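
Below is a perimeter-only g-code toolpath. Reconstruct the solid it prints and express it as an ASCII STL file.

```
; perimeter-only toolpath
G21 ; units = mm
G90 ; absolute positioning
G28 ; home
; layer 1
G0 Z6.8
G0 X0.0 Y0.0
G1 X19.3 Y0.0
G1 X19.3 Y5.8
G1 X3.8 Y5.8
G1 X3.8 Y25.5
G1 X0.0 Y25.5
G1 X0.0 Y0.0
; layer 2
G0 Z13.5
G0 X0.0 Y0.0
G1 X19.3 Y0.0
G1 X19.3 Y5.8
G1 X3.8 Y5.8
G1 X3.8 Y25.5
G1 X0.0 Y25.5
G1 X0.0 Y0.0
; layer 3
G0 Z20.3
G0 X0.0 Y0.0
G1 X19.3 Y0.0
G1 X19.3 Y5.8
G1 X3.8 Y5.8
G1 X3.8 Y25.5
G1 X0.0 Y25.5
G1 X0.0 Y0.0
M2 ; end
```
solid part
  facet normal 0.0000 0.0000 -1.0000
    outer loop
      vertex 19.3 5.8 0.0
      vertex 19.3 0.0 0.0
      vertex 0.0 0.0 0.0
    endloop
  endfacet
  facet normal 0.0000 0.0000 -1.0000
    outer loop
      vertex 3.8 5.8 0.0
      vertex 19.3 5.8 0.0
      vertex 0.0 0.0 0.0
    endloop
  endfacet
  facet normal 0.0000 0.0000 -1.0000
    outer loop
      vertex 3.8 25.5 0.0
      vertex 3.8 5.8 0.0
      vertex 0.0 0.0 0.0
    endloop
  endfacet
  facet normal 0.0000 0.0000 -1.0000
    outer loop
      vertex 0.0 25.5 0.0
      vertex 3.8 25.5 0.0
      vertex 0.0 0.0 0.0
    endloop
  endfacet
  facet normal 0.0000 0.0000 1.0000
    outer loop
      vertex 0.0 0.0 20.3
      vertex 19.3 0.0 20.3
      vertex 19.3 5.8 20.3
    endloop
  endfacet
  facet normal 0.0000 0.0000 1.0000
    outer loop
      vertex 0.0 0.0 20.3
      vertex 19.3 5.8 20.3
      vertex 3.8 5.8 20.3
    endloop
  endfacet
  facet normal 0.0000 0.0000 1.0000
    outer loop
      vertex 0.0 0.0 20.3
      vertex 3.8 5.8 20.3
      vertex 3.8 25.5 20.3
    endloop
  endfacet
  facet normal 0.0000 0.0000 1.0000
    outer loop
      vertex 0.0 0.0 20.3
      vertex 3.8 25.5 20.3
      vertex 0.0 25.5 20.3
    endloop
  endfacet
  facet normal 0.0000 -1.0000 0.0000
    outer loop
      vertex 0.0 0.0 0.0
      vertex 19.3 0.0 0.0
      vertex 19.3 0.0 20.3
    endloop
  endfacet
  facet normal 0.0000 -1.0000 0.0000
    outer loop
      vertex 0.0 0.0 0.0
      vertex 19.3 0.0 20.3
      vertex 0.0 0.0 20.3
    endloop
  endfacet
  facet normal 1.0000 0.0000 0.0000
    outer loop
      vertex 19.3 0.0 0.0
      vertex 19.3 5.8 0.0
      vertex 19.3 5.8 20.3
    endloop
  endfacet
  facet normal 1.0000 0.0000 0.0000
    outer loop
      vertex 19.3 0.0 0.0
      vertex 19.3 5.8 20.3
      vertex 19.3 0.0 20.3
    endloop
  endfacet
  facet normal 0.0000 1.0000 0.0000
    outer loop
      vertex 19.3 5.8 0.0
      vertex 3.8 5.8 0.0
      vertex 3.8 5.8 20.3
    endloop
  endfacet
  facet normal 0.0000 1.0000 0.0000
    outer loop
      vertex 19.3 5.8 0.0
      vertex 3.8 5.8 20.3
      vertex 19.3 5.8 20.3
    endloop
  endfacet
  facet normal 1.0000 0.0000 0.0000
    outer loop
      vertex 3.8 5.8 0.0
      vertex 3.8 25.5 0.0
      vertex 3.8 25.5 20.3
    endloop
  endfacet
  facet normal 1.0000 0.0000 0.0000
    outer loop
      vertex 3.8 5.8 0.0
      vertex 3.8 25.5 20.3
      vertex 3.8 5.8 20.3
    endloop
  endfacet
  facet normal 0.0000 1.0000 0.0000
    outer loop
      vertex 3.8 25.5 0.0
      vertex 0.0 25.5 0.0
      vertex 0.0 25.5 20.3
    endloop
  endfacet
  facet normal 0.0000 1.0000 0.0000
    outer loop
      vertex 3.8 25.5 0.0
      vertex 0.0 25.5 20.3
      vertex 3.8 25.5 20.3
    endloop
  endfacet
  facet normal -1.0000 0.0000 0.0000
    outer loop
      vertex 0.0 25.5 0.0
      vertex 0.0 0.0 0.0
      vertex 0.0 0.0 20.3
    endloop
  endfacet
  facet normal -1.0000 0.0000 0.0000
    outer loop
      vertex 0.0 25.5 0.0
      vertex 0.0 0.0 20.3
      vertex 0.0 25.5 20.3
    endloop
  endfacet
endsolid part

The G0 Z moves step by Δz≈6.8 mm. Every layer's G1 loop is the same polygon, so the solid is a straight extrusion of it from z=0 to z≈20.3. Closing with flat bottom and top caps and triangulating gives 20 facets — an L-shaped prism: outer 19.3 × 25.5 mm, arm thicknesses ≈ 5.8 mm (horizontal) and 3.8 mm (vertical), extruded 20.3 mm in z.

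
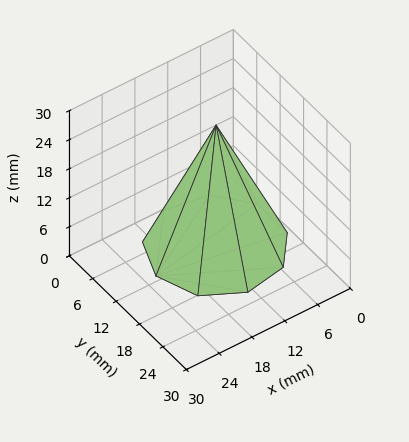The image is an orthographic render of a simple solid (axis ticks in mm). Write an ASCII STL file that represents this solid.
Reading the render: the shape is a regular 9-sided pyramid, base circumscribed radius ≈ 11 mm, apex at z ≈ 25 mm (dimensions read to the nearest mm from the axis ticks). For the STL, each face is triangulated and given an outward normal.

solid part
  facet normal 0.0000 0.0000 -1.0000
    outer loop
      vertex 12.9 21.8 0.0
      vertex 19.4 18.1 0.0
      vertex 22.0 11.0 0.0
    endloop
  endfacet
  facet normal 0.0000 0.0000 -1.0000
    outer loop
      vertex 5.5 20.5 0.0
      vertex 12.9 21.8 0.0
      vertex 22.0 11.0 0.0
    endloop
  endfacet
  facet normal 0.0000 0.0000 -1.0000
    outer loop
      vertex 0.7 14.8 0.0
      vertex 5.5 20.5 0.0
      vertex 22.0 11.0 0.0
    endloop
  endfacet
  facet normal 0.0000 0.0000 -1.0000
    outer loop
      vertex 0.7 7.2 0.0
      vertex 0.7 14.8 0.0
      vertex 22.0 11.0 0.0
    endloop
  endfacet
  facet normal 0.0000 0.0000 -1.0000
    outer loop
      vertex 5.5 1.5 0.0
      vertex 0.7 7.2 0.0
      vertex 22.0 11.0 0.0
    endloop
  endfacet
  facet normal 0.0000 0.0000 -1.0000
    outer loop
      vertex 12.9 0.2 0.0
      vertex 5.5 1.5 0.0
      vertex 22.0 11.0 0.0
    endloop
  endfacet
  facet normal 0.0000 0.0000 -1.0000
    outer loop
      vertex 19.4 3.9 0.0
      vertex 12.9 0.2 0.0
      vertex 22.0 11.0 0.0
    endloop
  endfacet
  facet normal 0.8679 0.3178 0.3819
    outer loop
      vertex 22.0 11.0 0.0
      vertex 19.4 18.1 0.0
      vertex 11.0 11.0 25.0
    endloop
  endfacet
  facet normal 0.4572 0.8032 0.3818
    outer loop
      vertex 19.4 18.1 0.0
      vertex 12.9 21.8 0.0
      vertex 11.0 11.0 25.0
    endloop
  endfacet
  facet normal -0.1600 0.9105 0.3812
    outer loop
      vertex 12.9 21.8 0.0
      vertex 5.5 20.5 0.0
      vertex 11.0 11.0 25.0
    endloop
  endfacet
  facet normal -0.7070 0.5953 0.3818
    outer loop
      vertex 5.5 20.5 0.0
      vertex 0.7 14.8 0.0
      vertex 11.0 11.0 25.0
    endloop
  endfacet
  facet normal -0.9246 0.0000 0.3809
    outer loop
      vertex 0.7 14.8 0.0
      vertex 0.7 7.2 0.0
      vertex 11.0 11.0 25.0
    endloop
  endfacet
  facet normal -0.7070 -0.5953 0.3818
    outer loop
      vertex 0.7 7.2 0.0
      vertex 5.5 1.5 0.0
      vertex 11.0 11.0 25.0
    endloop
  endfacet
  facet normal -0.1600 -0.9105 0.3812
    outer loop
      vertex 5.5 1.5 0.0
      vertex 12.9 0.2 0.0
      vertex 11.0 11.0 25.0
    endloop
  endfacet
  facet normal 0.4572 -0.8032 0.3818
    outer loop
      vertex 12.9 0.2 0.0
      vertex 19.4 3.9 0.0
      vertex 11.0 11.0 25.0
    endloop
  endfacet
  facet normal 0.8679 -0.3178 0.3819
    outer loop
      vertex 19.4 3.9 0.0
      vertex 22.0 11.0 0.0
      vertex 11.0 11.0 25.0
    endloop
  endfacet
endsolid part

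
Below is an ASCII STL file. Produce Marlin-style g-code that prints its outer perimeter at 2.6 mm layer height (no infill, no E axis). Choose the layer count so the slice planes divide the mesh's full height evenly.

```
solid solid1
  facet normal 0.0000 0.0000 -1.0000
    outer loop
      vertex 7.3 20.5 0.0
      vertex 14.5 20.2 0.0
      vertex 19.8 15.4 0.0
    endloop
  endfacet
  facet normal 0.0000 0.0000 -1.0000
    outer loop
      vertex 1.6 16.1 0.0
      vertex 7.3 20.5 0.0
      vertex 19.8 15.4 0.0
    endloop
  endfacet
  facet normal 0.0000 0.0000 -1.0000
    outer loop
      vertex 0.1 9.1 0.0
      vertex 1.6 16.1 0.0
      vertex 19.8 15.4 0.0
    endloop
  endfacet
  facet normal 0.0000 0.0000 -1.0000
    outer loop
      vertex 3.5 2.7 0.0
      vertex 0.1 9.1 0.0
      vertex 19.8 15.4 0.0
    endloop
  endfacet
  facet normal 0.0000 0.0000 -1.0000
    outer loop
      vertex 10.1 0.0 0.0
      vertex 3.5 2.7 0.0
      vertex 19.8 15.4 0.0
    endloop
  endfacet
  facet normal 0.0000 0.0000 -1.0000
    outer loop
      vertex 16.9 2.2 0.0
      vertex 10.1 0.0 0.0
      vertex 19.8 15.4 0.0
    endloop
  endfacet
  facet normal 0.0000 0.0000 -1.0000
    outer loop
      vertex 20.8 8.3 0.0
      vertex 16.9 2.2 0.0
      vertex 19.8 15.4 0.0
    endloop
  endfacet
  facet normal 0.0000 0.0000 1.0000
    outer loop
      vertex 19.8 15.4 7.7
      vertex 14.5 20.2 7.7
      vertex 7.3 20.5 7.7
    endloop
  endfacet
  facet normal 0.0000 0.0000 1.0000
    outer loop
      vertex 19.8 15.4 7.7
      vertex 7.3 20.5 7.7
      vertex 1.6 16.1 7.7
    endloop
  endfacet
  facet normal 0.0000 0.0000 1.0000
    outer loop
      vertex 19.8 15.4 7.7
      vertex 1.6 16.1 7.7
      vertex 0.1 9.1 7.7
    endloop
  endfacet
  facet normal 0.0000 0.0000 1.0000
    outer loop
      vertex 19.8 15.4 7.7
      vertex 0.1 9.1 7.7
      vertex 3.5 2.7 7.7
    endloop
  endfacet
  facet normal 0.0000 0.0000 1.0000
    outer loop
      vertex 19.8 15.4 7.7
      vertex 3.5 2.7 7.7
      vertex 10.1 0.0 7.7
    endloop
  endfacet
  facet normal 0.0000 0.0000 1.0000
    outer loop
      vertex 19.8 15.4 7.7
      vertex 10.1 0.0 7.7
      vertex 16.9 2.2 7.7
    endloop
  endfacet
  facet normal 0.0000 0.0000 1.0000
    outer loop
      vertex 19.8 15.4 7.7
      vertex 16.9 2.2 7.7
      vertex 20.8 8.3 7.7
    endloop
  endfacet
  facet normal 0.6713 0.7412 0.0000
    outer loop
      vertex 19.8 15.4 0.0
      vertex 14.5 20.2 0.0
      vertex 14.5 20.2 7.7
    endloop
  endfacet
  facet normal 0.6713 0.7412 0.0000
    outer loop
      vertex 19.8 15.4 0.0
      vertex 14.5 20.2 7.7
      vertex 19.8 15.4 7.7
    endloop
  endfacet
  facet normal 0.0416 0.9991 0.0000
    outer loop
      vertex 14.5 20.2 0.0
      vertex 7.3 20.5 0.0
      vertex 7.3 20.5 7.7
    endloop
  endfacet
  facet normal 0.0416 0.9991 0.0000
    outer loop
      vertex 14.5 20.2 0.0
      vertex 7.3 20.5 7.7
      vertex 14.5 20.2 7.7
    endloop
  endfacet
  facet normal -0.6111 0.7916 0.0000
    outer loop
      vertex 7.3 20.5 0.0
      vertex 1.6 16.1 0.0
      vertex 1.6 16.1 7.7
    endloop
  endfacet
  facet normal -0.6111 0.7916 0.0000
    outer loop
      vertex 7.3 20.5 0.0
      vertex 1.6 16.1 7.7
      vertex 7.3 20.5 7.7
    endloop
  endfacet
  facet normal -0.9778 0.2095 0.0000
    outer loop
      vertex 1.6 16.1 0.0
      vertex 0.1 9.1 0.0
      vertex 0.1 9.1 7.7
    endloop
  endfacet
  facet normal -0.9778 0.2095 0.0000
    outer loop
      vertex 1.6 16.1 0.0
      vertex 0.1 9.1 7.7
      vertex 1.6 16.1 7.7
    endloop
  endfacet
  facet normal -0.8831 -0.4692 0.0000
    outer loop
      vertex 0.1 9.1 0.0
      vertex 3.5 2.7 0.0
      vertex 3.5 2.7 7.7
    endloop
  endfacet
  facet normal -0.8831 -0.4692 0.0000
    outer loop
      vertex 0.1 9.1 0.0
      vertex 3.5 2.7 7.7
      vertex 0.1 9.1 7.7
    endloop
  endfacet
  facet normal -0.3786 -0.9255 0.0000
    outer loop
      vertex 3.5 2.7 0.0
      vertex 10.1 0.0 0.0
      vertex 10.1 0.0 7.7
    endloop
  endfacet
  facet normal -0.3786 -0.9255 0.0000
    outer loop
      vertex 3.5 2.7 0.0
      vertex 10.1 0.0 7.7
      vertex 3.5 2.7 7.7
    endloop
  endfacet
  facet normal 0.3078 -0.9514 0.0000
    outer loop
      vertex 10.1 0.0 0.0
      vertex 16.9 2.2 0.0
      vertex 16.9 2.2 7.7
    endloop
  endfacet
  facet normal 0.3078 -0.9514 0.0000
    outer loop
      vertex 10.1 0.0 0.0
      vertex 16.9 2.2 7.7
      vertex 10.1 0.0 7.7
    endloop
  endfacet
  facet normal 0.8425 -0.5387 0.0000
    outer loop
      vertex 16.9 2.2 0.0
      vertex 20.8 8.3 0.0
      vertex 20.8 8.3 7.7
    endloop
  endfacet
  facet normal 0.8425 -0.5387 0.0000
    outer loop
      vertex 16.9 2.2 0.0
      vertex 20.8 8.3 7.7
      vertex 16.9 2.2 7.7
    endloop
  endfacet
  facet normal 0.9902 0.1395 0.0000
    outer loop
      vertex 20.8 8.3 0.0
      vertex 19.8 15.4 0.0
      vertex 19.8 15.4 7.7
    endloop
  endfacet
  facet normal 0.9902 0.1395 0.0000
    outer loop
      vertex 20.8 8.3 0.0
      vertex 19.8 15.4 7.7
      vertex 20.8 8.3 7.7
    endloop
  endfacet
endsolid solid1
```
; perimeter-only toolpath
G21 ; units = mm
G90 ; absolute positioning
G28 ; home
; layer 1
G0 Z2.6
G0 X19.8 Y15.4
G1 X14.5 Y20.2
G1 X7.3 Y20.5
G1 X1.6 Y16.1
G1 X0.1 Y9.1
G1 X3.5 Y2.7
G1 X10.1 Y0.0
G1 X16.9 Y2.2
G1 X20.8 Y8.3
G1 X19.8 Y15.4
; layer 2
G0 Z5.1
G0 X19.8 Y15.4
G1 X14.5 Y20.2
G1 X7.3 Y20.5
G1 X1.6 Y16.1
G1 X0.1 Y9.1
G1 X3.5 Y2.7
G1 X10.1 Y0.0
G1 X16.9 Y2.2
G1 X20.8 Y8.3
G1 X19.8 Y15.4
; layer 3
G0 Z7.7
G0 X19.8 Y15.4
G1 X14.5 Y20.2
G1 X7.3 Y20.5
G1 X1.6 Y16.1
G1 X0.1 Y9.1
G1 X3.5 Y2.7
G1 X10.1 Y0.0
G1 X16.9 Y2.2
G1 X20.8 Y8.3
G1 X19.8 Y15.4
M2 ; end

The solid is a regular 9-sided prism (a cylinder approximated with 9 flat sides), circumscribed radius ≈ 10.5 mm, height ≈ 7.7 mm. Slicing at Δz = 2.6 mm — 3 equal slices spanning the solid's height, so layer i sits at z = i·h/3 — gives 3 non-empty perimeters. Each is a 9-segment closed polygon; G0 lifts to the layer z and rapids to the start vertex, then G1 traces the edges.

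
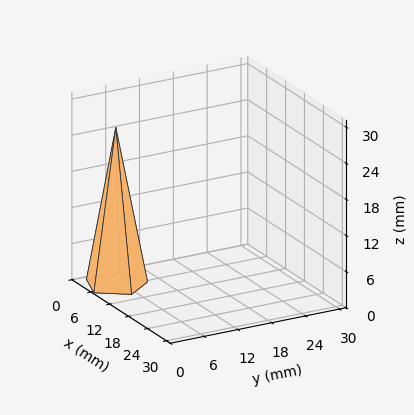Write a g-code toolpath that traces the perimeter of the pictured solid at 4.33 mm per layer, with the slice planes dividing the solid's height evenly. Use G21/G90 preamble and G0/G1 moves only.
Reading the render: the shape is a regular 5-sided pyramid, base circumscribed radius ≈ 5 mm, apex at z ≈ 26 mm (dimensions read to the nearest mm from the axis ticks). For the g-code, the solid's height is divided into equal slices at the stated Δz and each level perimeter traced with G1 moves after a G0 lift.

; perimeter-only toolpath
G21 ; units = mm
G90 ; absolute positioning
G28 ; home
; layer 1
G0 Z4.33
G0 X9.17 Y5.00
G1 X6.29 Y8.97
G1 X1.62 Y7.45
G1 X1.62 Y2.55
G1 X6.29 Y1.03
G1 X9.17 Y5.00
; layer 2
G0 Z8.67
G0 X8.33 Y5.00
G1 X6.03 Y8.17
G1 X2.30 Y6.96
G1 X2.30 Y3.04
G1 X6.03 Y1.83
G1 X8.33 Y5.00
; layer 3
G0 Z13.00
G0 X7.50 Y5.00
G1 X5.78 Y7.38
G1 X2.98 Y6.47
G1 X2.98 Y3.53
G1 X5.78 Y2.62
G1 X7.50 Y5.00
; layer 4
G0 Z17.33
G0 X6.67 Y5.00
G1 X5.52 Y6.59
G1 X3.65 Y5.98
G1 X3.65 Y4.02
G1 X5.52 Y3.41
G1 X6.67 Y5.00
; layer 5
G0 Z21.67
G0 X5.83 Y5.00
G1 X5.26 Y5.79
G1 X4.32 Y5.49
G1 X4.32 Y4.51
G1 X5.26 Y4.21
G1 X5.83 Y5.00
M2 ; end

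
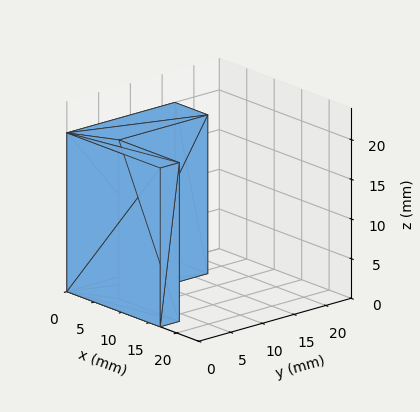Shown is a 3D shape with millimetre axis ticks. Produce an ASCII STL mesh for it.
Reading the render: the shape is an L-shaped prism: outer 17 × 17 mm, arm thicknesses ≈ 3 mm (horizontal) and 6 mm (vertical), extruded 20 mm in z (dimensions read to the nearest mm from the axis ticks). For the STL, each face is triangulated and given an outward normal.

solid part
  facet normal 0.0000 0.0000 -1.0000
    outer loop
      vertex 17.00 3.00 0.00
      vertex 17.00 0.00 0.00
      vertex 0.00 0.00 0.00
    endloop
  endfacet
  facet normal 0.0000 0.0000 -1.0000
    outer loop
      vertex 6.00 3.00 0.00
      vertex 17.00 3.00 0.00
      vertex 0.00 0.00 0.00
    endloop
  endfacet
  facet normal 0.0000 0.0000 -1.0000
    outer loop
      vertex 6.00 17.00 0.00
      vertex 6.00 3.00 0.00
      vertex 0.00 0.00 0.00
    endloop
  endfacet
  facet normal 0.0000 0.0000 -1.0000
    outer loop
      vertex 0.00 17.00 0.00
      vertex 6.00 17.00 0.00
      vertex 0.00 0.00 0.00
    endloop
  endfacet
  facet normal 0.0000 0.0000 1.0000
    outer loop
      vertex 0.00 0.00 20.00
      vertex 17.00 0.00 20.00
      vertex 17.00 3.00 20.00
    endloop
  endfacet
  facet normal 0.0000 0.0000 1.0000
    outer loop
      vertex 0.00 0.00 20.00
      vertex 17.00 3.00 20.00
      vertex 6.00 3.00 20.00
    endloop
  endfacet
  facet normal 0.0000 0.0000 1.0000
    outer loop
      vertex 0.00 0.00 20.00
      vertex 6.00 3.00 20.00
      vertex 6.00 17.00 20.00
    endloop
  endfacet
  facet normal 0.0000 0.0000 1.0000
    outer loop
      vertex 0.00 0.00 20.00
      vertex 6.00 17.00 20.00
      vertex 0.00 17.00 20.00
    endloop
  endfacet
  facet normal 0.0000 -1.0000 0.0000
    outer loop
      vertex 0.00 0.00 0.00
      vertex 17.00 0.00 0.00
      vertex 17.00 0.00 20.00
    endloop
  endfacet
  facet normal 0.0000 -1.0000 0.0000
    outer loop
      vertex 0.00 0.00 0.00
      vertex 17.00 0.00 20.00
      vertex 0.00 0.00 20.00
    endloop
  endfacet
  facet normal 1.0000 0.0000 0.0000
    outer loop
      vertex 17.00 0.00 0.00
      vertex 17.00 3.00 0.00
      vertex 17.00 3.00 20.00
    endloop
  endfacet
  facet normal 1.0000 0.0000 0.0000
    outer loop
      vertex 17.00 0.00 0.00
      vertex 17.00 3.00 20.00
      vertex 17.00 0.00 20.00
    endloop
  endfacet
  facet normal 0.0000 1.0000 0.0000
    outer loop
      vertex 17.00 3.00 0.00
      vertex 6.00 3.00 0.00
      vertex 6.00 3.00 20.00
    endloop
  endfacet
  facet normal 0.0000 1.0000 0.0000
    outer loop
      vertex 17.00 3.00 0.00
      vertex 6.00 3.00 20.00
      vertex 17.00 3.00 20.00
    endloop
  endfacet
  facet normal 1.0000 0.0000 0.0000
    outer loop
      vertex 6.00 3.00 0.00
      vertex 6.00 17.00 0.00
      vertex 6.00 17.00 20.00
    endloop
  endfacet
  facet normal 1.0000 0.0000 0.0000
    outer loop
      vertex 6.00 3.00 0.00
      vertex 6.00 17.00 20.00
      vertex 6.00 3.00 20.00
    endloop
  endfacet
  facet normal 0.0000 1.0000 0.0000
    outer loop
      vertex 6.00 17.00 0.00
      vertex 0.00 17.00 0.00
      vertex 0.00 17.00 20.00
    endloop
  endfacet
  facet normal 0.0000 1.0000 0.0000
    outer loop
      vertex 6.00 17.00 0.00
      vertex 0.00 17.00 20.00
      vertex 6.00 17.00 20.00
    endloop
  endfacet
  facet normal -1.0000 0.0000 0.0000
    outer loop
      vertex 0.00 17.00 0.00
      vertex 0.00 0.00 0.00
      vertex 0.00 0.00 20.00
    endloop
  endfacet
  facet normal -1.0000 0.0000 0.0000
    outer loop
      vertex 0.00 17.00 0.00
      vertex 0.00 0.00 20.00
      vertex 0.00 17.00 20.00
    endloop
  endfacet
endsolid part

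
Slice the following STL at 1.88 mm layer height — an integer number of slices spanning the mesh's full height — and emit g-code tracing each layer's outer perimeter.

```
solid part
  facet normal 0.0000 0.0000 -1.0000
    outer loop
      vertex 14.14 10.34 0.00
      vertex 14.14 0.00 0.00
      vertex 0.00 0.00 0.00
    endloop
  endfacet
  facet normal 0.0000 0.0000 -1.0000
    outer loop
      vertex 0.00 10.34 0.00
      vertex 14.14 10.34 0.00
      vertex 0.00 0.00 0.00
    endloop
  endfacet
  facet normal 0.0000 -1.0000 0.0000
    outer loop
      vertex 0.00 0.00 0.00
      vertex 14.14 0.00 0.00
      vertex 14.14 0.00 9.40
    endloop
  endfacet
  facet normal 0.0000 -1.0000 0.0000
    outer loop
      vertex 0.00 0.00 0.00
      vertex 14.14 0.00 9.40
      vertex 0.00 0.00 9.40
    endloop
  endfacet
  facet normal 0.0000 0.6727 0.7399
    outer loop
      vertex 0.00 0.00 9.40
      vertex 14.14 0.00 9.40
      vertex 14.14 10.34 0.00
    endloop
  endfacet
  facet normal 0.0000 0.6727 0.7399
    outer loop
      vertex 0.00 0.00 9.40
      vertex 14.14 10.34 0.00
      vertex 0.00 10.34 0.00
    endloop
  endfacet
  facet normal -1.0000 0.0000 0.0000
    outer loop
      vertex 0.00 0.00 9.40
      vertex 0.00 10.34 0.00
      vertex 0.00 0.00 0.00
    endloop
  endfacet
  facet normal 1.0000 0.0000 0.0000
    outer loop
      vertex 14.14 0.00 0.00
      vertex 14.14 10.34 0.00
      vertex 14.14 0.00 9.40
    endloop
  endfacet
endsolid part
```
; perimeter-only toolpath
G21 ; units = mm
G90 ; absolute positioning
G28 ; home
; layer 1
G0 Z1.88
G0 X0.00 Y0.00
G1 X14.14 Y0.00
G1 X14.14 Y8.27
G1 X0.00 Y8.27
G1 X0.00 Y0.00
; layer 2
G0 Z3.76
G0 X0.00 Y0.00
G1 X14.14 Y0.00
G1 X14.14 Y6.20
G1 X0.00 Y6.20
G1 X0.00 Y0.00
; layer 3
G0 Z5.64
G0 X0.00 Y0.00
G1 X14.14 Y0.00
G1 X14.14 Y4.14
G1 X0.00 Y4.14
G1 X0.00 Y0.00
; layer 4
G0 Z7.52
G0 X0.00 Y0.00
G1 X14.14 Y0.00
G1 X14.14 Y2.07
G1 X0.00 Y2.07
G1 X0.00 Y0.00
M2 ; end

The solid is a wedge (ramp): 14.1 × 10.3 mm base, rising to 9.4 mm along the y=0 edge and sloping linearly to z=0 at y=10.3. Slicing at Δz = 1.88 mm — 5 equal slices spanning the solid's height, so layer i sits at z = i·h/5 — gives 4 non-empty perimeters. Each is a 4-segment closed polygon; G0 lifts to the layer z and rapids to the start vertex, then G1 traces the edges. The cross-section shrinks linearly with z (the slice at the apex is degenerate and omitted).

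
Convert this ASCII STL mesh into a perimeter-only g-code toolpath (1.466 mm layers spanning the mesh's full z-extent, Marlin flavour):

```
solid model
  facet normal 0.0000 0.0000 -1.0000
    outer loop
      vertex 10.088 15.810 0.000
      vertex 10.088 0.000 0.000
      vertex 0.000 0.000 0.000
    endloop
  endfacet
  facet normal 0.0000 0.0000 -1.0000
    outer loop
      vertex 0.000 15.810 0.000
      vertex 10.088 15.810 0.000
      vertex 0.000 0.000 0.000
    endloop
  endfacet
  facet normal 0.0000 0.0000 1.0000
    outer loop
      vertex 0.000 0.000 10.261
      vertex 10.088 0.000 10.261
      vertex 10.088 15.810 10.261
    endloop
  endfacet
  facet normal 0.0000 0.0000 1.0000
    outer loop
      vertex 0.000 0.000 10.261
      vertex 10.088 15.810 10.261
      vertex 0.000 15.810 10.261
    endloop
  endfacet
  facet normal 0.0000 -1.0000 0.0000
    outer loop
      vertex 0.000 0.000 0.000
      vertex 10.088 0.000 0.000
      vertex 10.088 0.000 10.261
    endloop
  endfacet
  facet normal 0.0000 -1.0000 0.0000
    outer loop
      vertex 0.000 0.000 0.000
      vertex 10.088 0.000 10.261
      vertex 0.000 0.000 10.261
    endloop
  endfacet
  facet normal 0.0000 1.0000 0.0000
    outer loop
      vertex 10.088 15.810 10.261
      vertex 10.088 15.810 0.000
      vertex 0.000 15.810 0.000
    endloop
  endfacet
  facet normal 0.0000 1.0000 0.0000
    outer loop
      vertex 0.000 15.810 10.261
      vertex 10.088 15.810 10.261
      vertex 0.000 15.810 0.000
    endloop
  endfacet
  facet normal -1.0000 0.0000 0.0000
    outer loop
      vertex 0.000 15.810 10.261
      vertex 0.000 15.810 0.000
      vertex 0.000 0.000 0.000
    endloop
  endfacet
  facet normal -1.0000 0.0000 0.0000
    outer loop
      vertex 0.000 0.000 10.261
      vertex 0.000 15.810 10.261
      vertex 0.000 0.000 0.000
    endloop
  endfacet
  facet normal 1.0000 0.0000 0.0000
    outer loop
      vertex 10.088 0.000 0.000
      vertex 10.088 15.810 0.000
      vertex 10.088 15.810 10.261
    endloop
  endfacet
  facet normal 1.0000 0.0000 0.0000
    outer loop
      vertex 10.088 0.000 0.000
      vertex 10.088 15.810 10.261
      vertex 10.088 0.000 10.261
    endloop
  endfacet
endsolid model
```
; perimeter-only toolpath
G21 ; units = mm
G90 ; absolute positioning
G28 ; home
; layer 1
G0 Z1.466
G0 X0.000 Y0.000
G1 X10.088 Y0.000
G1 X10.088 Y15.810
G1 X0.000 Y15.810
G1 X0.000 Y0.000
; layer 2
G0 Z2.932
G0 X0.000 Y0.000
G1 X10.088 Y0.000
G1 X10.088 Y15.810
G1 X0.000 Y15.810
G1 X0.000 Y0.000
; layer 3
G0 Z4.398
G0 X0.000 Y0.000
G1 X10.088 Y0.000
G1 X10.088 Y15.810
G1 X0.000 Y15.810
G1 X0.000 Y0.000
; layer 4
G0 Z5.863
G0 X0.000 Y0.000
G1 X10.088 Y0.000
G1 X10.088 Y15.810
G1 X0.000 Y15.810
G1 X0.000 Y0.000
; layer 5
G0 Z7.329
G0 X0.000 Y0.000
G1 X10.088 Y0.000
G1 X10.088 Y15.810
G1 X0.000 Y15.810
G1 X0.000 Y0.000
; layer 6
G0 Z8.795
G0 X0.000 Y0.000
G1 X10.088 Y0.000
G1 X10.088 Y15.810
G1 X0.000 Y15.810
G1 X0.000 Y0.000
; layer 7
G0 Z10.261
G0 X0.000 Y0.000
G1 X10.088 Y0.000
G1 X10.088 Y15.810
G1 X0.000 Y15.810
G1 X0.000 Y0.000
M2 ; end

The solid is a rectangular box, roughly 10.1 × 15.8 mm footprint and 10.3 mm tall. Slicing at Δz = 1.466 mm — 7 equal slices spanning the solid's height, so layer i sits at z = i·h/7 — gives 7 non-empty perimeters. Each is a 4-segment closed polygon; G0 lifts to the layer z and rapids to the start vertex, then G1 traces the edges.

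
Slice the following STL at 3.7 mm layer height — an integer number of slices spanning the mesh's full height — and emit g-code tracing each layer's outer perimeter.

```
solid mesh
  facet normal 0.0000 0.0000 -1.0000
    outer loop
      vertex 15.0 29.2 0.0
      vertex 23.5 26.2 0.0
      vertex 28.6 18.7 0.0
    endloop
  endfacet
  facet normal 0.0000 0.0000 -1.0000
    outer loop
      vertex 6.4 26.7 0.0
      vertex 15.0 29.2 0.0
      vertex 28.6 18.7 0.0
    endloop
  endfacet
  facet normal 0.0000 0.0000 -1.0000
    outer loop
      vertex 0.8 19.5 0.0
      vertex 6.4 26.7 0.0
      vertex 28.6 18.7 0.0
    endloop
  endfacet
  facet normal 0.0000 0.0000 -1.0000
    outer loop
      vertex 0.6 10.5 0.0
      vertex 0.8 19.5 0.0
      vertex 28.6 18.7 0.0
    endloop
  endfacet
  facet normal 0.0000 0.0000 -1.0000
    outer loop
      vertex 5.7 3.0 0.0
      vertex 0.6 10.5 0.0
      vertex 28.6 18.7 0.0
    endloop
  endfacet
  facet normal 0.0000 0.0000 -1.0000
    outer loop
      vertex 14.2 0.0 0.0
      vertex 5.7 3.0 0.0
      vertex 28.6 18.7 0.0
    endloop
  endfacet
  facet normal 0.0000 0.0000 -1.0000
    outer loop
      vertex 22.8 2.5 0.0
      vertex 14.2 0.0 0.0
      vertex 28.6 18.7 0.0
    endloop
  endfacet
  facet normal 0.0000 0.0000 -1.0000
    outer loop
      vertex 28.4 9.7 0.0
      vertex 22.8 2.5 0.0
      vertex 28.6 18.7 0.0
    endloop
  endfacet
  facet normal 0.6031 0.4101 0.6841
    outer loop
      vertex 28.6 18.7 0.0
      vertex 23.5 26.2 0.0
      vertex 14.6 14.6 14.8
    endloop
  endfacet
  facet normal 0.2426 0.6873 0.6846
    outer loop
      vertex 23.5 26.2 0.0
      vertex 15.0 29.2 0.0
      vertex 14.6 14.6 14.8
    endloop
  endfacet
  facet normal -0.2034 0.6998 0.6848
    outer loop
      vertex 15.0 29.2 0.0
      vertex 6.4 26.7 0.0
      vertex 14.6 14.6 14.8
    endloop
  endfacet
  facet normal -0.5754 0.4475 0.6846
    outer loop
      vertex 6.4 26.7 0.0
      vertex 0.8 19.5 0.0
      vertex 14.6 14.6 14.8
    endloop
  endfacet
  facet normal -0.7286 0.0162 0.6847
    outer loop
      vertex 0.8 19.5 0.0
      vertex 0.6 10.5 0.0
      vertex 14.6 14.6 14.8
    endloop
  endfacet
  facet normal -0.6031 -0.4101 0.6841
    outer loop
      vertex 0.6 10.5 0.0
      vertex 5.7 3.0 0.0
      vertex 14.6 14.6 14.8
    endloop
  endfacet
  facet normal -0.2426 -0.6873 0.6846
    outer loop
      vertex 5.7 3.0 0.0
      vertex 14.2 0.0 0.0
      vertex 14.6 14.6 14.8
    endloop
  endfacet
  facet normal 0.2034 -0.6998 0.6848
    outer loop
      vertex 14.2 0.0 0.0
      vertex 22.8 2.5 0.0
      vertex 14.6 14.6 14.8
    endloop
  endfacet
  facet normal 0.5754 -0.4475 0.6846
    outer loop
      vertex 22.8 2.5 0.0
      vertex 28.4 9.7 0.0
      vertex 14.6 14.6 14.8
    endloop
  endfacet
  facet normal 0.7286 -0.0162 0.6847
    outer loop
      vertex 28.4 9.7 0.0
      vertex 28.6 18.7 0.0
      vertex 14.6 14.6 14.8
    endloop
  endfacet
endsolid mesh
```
; perimeter-only toolpath
G21 ; units = mm
G90 ; absolute positioning
G28 ; home
; layer 1
G0 Z3.7
G0 X25.1 Y17.7
G1 X21.3 Y23.3
G1 X14.9 Y25.5
G1 X8.5 Y23.7
G1 X4.2 Y18.3
G1 X4.1 Y11.5
G1 X7.9 Y5.9
G1 X14.3 Y3.6
G1 X20.8 Y5.5
G1 X24.9 Y10.9
G1 X25.1 Y17.7
; layer 2
G0 Z7.4
G0 X21.6 Y16.6
G1 X19.1 Y20.4
G1 X14.8 Y21.9
G1 X10.5 Y20.6
G1 X7.7 Y17.1
G1 X7.6 Y12.6
G1 X10.2 Y8.8
G1 X14.4 Y7.3
G1 X18.7 Y8.6
G1 X21.5 Y12.1
G1 X21.6 Y16.6
; layer 3
G0 Z11.1
G0 X18.1 Y15.6
G1 X16.8 Y17.5
G1 X14.7 Y18.2
G1 X12.6 Y17.6
G1 X11.2 Y15.8
G1 X11.1 Y13.6
G1 X12.4 Y11.7
G1 X14.5 Y11.0
G1 X16.6 Y11.6
G1 X18.0 Y13.4
G1 X18.1 Y15.6
M2 ; end

The solid is a regular 10-sided pyramid, base circumscribed radius ≈ 14.6 mm, apex at z ≈ 14.8 mm. Slicing at Δz = 3.7 mm — 4 equal slices spanning the solid's height, so layer i sits at z = i·h/4 — gives 3 non-empty perimeters. Each is a 10-segment closed polygon; G0 lifts to the layer z and rapids to the start vertex, then G1 traces the edges. The cross-section shrinks linearly with z (the slice at the apex is degenerate and omitted).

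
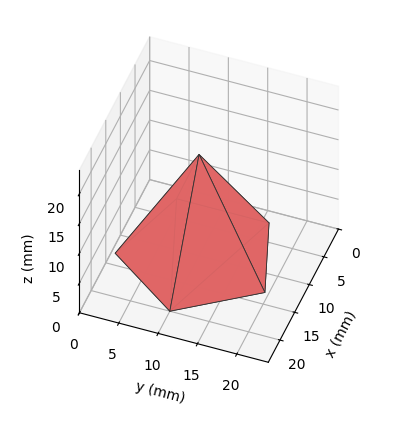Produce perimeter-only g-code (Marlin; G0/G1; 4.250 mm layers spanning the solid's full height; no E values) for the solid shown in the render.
Reading the render: the shape is a regular 5-sided pyramid, base circumscribed radius ≈ 10 mm, apex at z ≈ 17 mm (dimensions read to the nearest mm from the axis ticks). For the g-code, the solid's height is divided into equal slices at the stated Δz and each level perimeter traced with G1 moves after a G0 lift.

; perimeter-only toolpath
G21 ; units = mm
G90 ; absolute positioning
G28 ; home
; layer 1
G0 Z4.250
G0 X17.500 Y10.000
G1 X12.317 Y17.133
G1 X3.933 Y14.409
G1 X3.933 Y5.591
G1 X12.317 Y2.867
G1 X17.500 Y10.000
; layer 2
G0 Z8.500
G0 X15.000 Y10.000
G1 X11.545 Y14.755
G1 X5.955 Y12.939
G1 X5.955 Y7.061
G1 X11.545 Y5.245
G1 X15.000 Y10.000
; layer 3
G0 Z12.750
G0 X12.500 Y10.000
G1 X10.773 Y12.378
G1 X7.978 Y11.470
G1 X7.978 Y8.530
G1 X10.773 Y7.622
G1 X12.500 Y10.000
M2 ; end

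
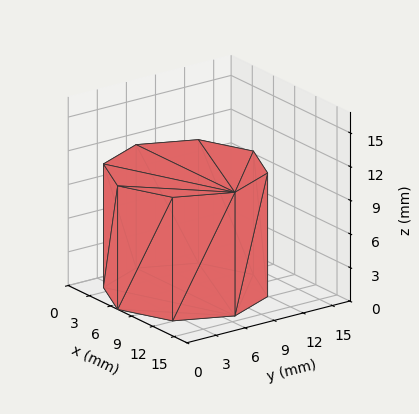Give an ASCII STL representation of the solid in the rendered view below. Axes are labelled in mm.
Reading the render: the shape is a regular 8-sided prism (a cylinder approximated with 8 flat sides), circumscribed radius ≈ 7 mm, height ≈ 11 mm (dimensions read to the nearest mm from the axis ticks). For the STL, each face is triangulated and given an outward normal.

solid part
  facet normal 0.0000 0.0000 -1.0000
    outer loop
      vertex 7.0 14.0 0.0
      vertex 11.9 11.9 0.0
      vertex 14.0 7.0 0.0
    endloop
  endfacet
  facet normal 0.0000 0.0000 -1.0000
    outer loop
      vertex 2.1 11.9 0.0
      vertex 7.0 14.0 0.0
      vertex 14.0 7.0 0.0
    endloop
  endfacet
  facet normal 0.0000 0.0000 -1.0000
    outer loop
      vertex 0.0 7.0 0.0
      vertex 2.1 11.9 0.0
      vertex 14.0 7.0 0.0
    endloop
  endfacet
  facet normal 0.0000 0.0000 -1.0000
    outer loop
      vertex 2.1 2.1 0.0
      vertex 0.0 7.0 0.0
      vertex 14.0 7.0 0.0
    endloop
  endfacet
  facet normal 0.0000 0.0000 -1.0000
    outer loop
      vertex 7.0 0.0 0.0
      vertex 2.1 2.1 0.0
      vertex 14.0 7.0 0.0
    endloop
  endfacet
  facet normal 0.0000 0.0000 -1.0000
    outer loop
      vertex 11.9 2.1 0.0
      vertex 7.0 0.0 0.0
      vertex 14.0 7.0 0.0
    endloop
  endfacet
  facet normal 0.0000 0.0000 1.0000
    outer loop
      vertex 14.0 7.0 11.0
      vertex 11.9 11.9 11.0
      vertex 7.0 14.0 11.0
    endloop
  endfacet
  facet normal 0.0000 0.0000 1.0000
    outer loop
      vertex 14.0 7.0 11.0
      vertex 7.0 14.0 11.0
      vertex 2.1 11.9 11.0
    endloop
  endfacet
  facet normal 0.0000 0.0000 1.0000
    outer loop
      vertex 14.0 7.0 11.0
      vertex 2.1 11.9 11.0
      vertex 0.0 7.0 11.0
    endloop
  endfacet
  facet normal 0.0000 0.0000 1.0000
    outer loop
      vertex 14.0 7.0 11.0
      vertex 0.0 7.0 11.0
      vertex 2.1 2.1 11.0
    endloop
  endfacet
  facet normal 0.0000 0.0000 1.0000
    outer loop
      vertex 14.0 7.0 11.0
      vertex 2.1 2.1 11.0
      vertex 7.0 0.0 11.0
    endloop
  endfacet
  facet normal 0.0000 0.0000 1.0000
    outer loop
      vertex 14.0 7.0 11.0
      vertex 7.0 0.0 11.0
      vertex 11.9 2.1 11.0
    endloop
  endfacet
  facet normal 0.9191 0.3939 0.0000
    outer loop
      vertex 14.0 7.0 0.0
      vertex 11.9 11.9 0.0
      vertex 11.9 11.9 11.0
    endloop
  endfacet
  facet normal 0.9191 0.3939 0.0000
    outer loop
      vertex 14.0 7.0 0.0
      vertex 11.9 11.9 11.0
      vertex 14.0 7.0 11.0
    endloop
  endfacet
  facet normal 0.3939 0.9191 0.0000
    outer loop
      vertex 11.9 11.9 0.0
      vertex 7.0 14.0 0.0
      vertex 7.0 14.0 11.0
    endloop
  endfacet
  facet normal 0.3939 0.9191 0.0000
    outer loop
      vertex 11.9 11.9 0.0
      vertex 7.0 14.0 11.0
      vertex 11.9 11.9 11.0
    endloop
  endfacet
  facet normal -0.3939 0.9191 0.0000
    outer loop
      vertex 7.0 14.0 0.0
      vertex 2.1 11.9 0.0
      vertex 2.1 11.9 11.0
    endloop
  endfacet
  facet normal -0.3939 0.9191 0.0000
    outer loop
      vertex 7.0 14.0 0.0
      vertex 2.1 11.9 11.0
      vertex 7.0 14.0 11.0
    endloop
  endfacet
  facet normal -0.9191 0.3939 0.0000
    outer loop
      vertex 2.1 11.9 0.0
      vertex 0.0 7.0 0.0
      vertex 0.0 7.0 11.0
    endloop
  endfacet
  facet normal -0.9191 0.3939 0.0000
    outer loop
      vertex 2.1 11.9 0.0
      vertex 0.0 7.0 11.0
      vertex 2.1 11.9 11.0
    endloop
  endfacet
  facet normal -0.9191 -0.3939 0.0000
    outer loop
      vertex 0.0 7.0 0.0
      vertex 2.1 2.1 0.0
      vertex 2.1 2.1 11.0
    endloop
  endfacet
  facet normal -0.9191 -0.3939 0.0000
    outer loop
      vertex 0.0 7.0 0.0
      vertex 2.1 2.1 11.0
      vertex 0.0 7.0 11.0
    endloop
  endfacet
  facet normal -0.3939 -0.9191 0.0000
    outer loop
      vertex 2.1 2.1 0.0
      vertex 7.0 0.0 0.0
      vertex 7.0 0.0 11.0
    endloop
  endfacet
  facet normal -0.3939 -0.9191 0.0000
    outer loop
      vertex 2.1 2.1 0.0
      vertex 7.0 0.0 11.0
      vertex 2.1 2.1 11.0
    endloop
  endfacet
  facet normal 0.3939 -0.9191 0.0000
    outer loop
      vertex 7.0 0.0 0.0
      vertex 11.9 2.1 0.0
      vertex 11.9 2.1 11.0
    endloop
  endfacet
  facet normal 0.3939 -0.9191 0.0000
    outer loop
      vertex 7.0 0.0 0.0
      vertex 11.9 2.1 11.0
      vertex 7.0 0.0 11.0
    endloop
  endfacet
  facet normal 0.9191 -0.3939 0.0000
    outer loop
      vertex 11.9 2.1 0.0
      vertex 14.0 7.0 0.0
      vertex 14.0 7.0 11.0
    endloop
  endfacet
  facet normal 0.9191 -0.3939 0.0000
    outer loop
      vertex 11.9 2.1 0.0
      vertex 14.0 7.0 11.0
      vertex 11.9 2.1 11.0
    endloop
  endfacet
endsolid part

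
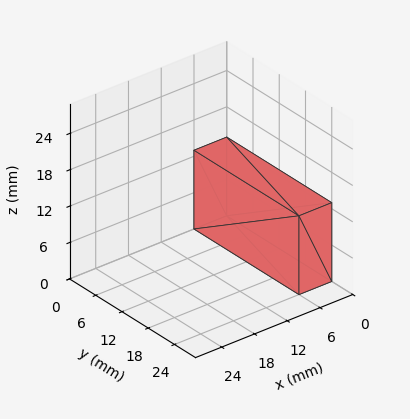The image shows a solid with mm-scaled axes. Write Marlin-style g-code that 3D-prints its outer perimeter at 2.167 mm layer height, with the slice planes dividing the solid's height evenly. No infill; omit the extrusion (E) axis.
Reading the render: the shape is a rectangular box, roughly 6 × 24 mm footprint and 13 mm tall (dimensions read to the nearest mm from the axis ticks). For the g-code, the solid's height is divided into equal slices at the stated Δz and each level perimeter traced with G1 moves after a G0 lift.

; perimeter-only toolpath
G21 ; units = mm
G90 ; absolute positioning
G28 ; home
; layer 1
G0 Z2.167
G0 X0.000 Y0.000
G1 X6.000 Y0.000
G1 X6.000 Y24.000
G1 X0.000 Y24.000
G1 X0.000 Y0.000
; layer 2
G0 Z4.333
G0 X0.000 Y0.000
G1 X6.000 Y0.000
G1 X6.000 Y24.000
G1 X0.000 Y24.000
G1 X0.000 Y0.000
; layer 3
G0 Z6.500
G0 X0.000 Y0.000
G1 X6.000 Y0.000
G1 X6.000 Y24.000
G1 X0.000 Y24.000
G1 X0.000 Y0.000
; layer 4
G0 Z8.667
G0 X0.000 Y0.000
G1 X6.000 Y0.000
G1 X6.000 Y24.000
G1 X0.000 Y24.000
G1 X0.000 Y0.000
; layer 5
G0 Z10.833
G0 X0.000 Y0.000
G1 X6.000 Y0.000
G1 X6.000 Y24.000
G1 X0.000 Y24.000
G1 X0.000 Y0.000
; layer 6
G0 Z13.000
G0 X0.000 Y0.000
G1 X6.000 Y0.000
G1 X6.000 Y24.000
G1 X0.000 Y24.000
G1 X0.000 Y0.000
M2 ; end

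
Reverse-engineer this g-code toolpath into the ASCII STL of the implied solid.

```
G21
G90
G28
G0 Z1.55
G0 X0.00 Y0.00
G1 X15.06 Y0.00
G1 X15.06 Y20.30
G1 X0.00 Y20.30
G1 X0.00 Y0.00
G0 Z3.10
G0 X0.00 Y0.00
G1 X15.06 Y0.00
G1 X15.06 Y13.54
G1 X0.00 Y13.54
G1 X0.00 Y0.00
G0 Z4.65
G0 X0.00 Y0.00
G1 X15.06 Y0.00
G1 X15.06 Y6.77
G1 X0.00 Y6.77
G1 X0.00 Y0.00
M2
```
solid part
  facet normal 0.0000 0.0000 -1.0000
    outer loop
      vertex 15.06 27.07 0.00
      vertex 15.06 0.00 0.00
      vertex 0.00 0.00 0.00
    endloop
  endfacet
  facet normal 0.0000 0.0000 -1.0000
    outer loop
      vertex 0.00 27.07 0.00
      vertex 15.06 27.07 0.00
      vertex 0.00 0.00 0.00
    endloop
  endfacet
  facet normal 0.0000 -1.0000 0.0000
    outer loop
      vertex 0.00 0.00 0.00
      vertex 15.06 0.00 0.00
      vertex 15.06 0.00 6.20
    endloop
  endfacet
  facet normal 0.0000 -1.0000 0.0000
    outer loop
      vertex 0.00 0.00 0.00
      vertex 15.06 0.00 6.20
      vertex 0.00 0.00 6.20
    endloop
  endfacet
  facet normal 0.0000 0.2233 0.9748
    outer loop
      vertex 0.00 0.00 6.20
      vertex 15.06 0.00 6.20
      vertex 15.06 27.07 0.00
    endloop
  endfacet
  facet normal 0.0000 0.2233 0.9748
    outer loop
      vertex 0.00 0.00 6.20
      vertex 15.06 27.07 0.00
      vertex 0.00 27.07 0.00
    endloop
  endfacet
  facet normal -1.0000 0.0000 0.0000
    outer loop
      vertex 0.00 0.00 6.20
      vertex 0.00 27.07 0.00
      vertex 0.00 0.00 0.00
    endloop
  endfacet
  facet normal 1.0000 0.0000 0.0000
    outer loop
      vertex 15.06 0.00 0.00
      vertex 15.06 27.07 0.00
      vertex 15.06 0.00 6.20
    endloop
  endfacet
endsolid part

The G0 Z moves step by Δz≈1.55 mm. The G1 loops shrink linearly with z, so the solid tapers from its base footprint up to z≈6.2. Closing with a flat bottom cap and the tapered top and triangulating gives 8 facets — a wedge (ramp): 15.1 × 27.1 mm base, rising to 6.2 mm along the y=0 edge and sloping linearly to z=0 at y=27.1.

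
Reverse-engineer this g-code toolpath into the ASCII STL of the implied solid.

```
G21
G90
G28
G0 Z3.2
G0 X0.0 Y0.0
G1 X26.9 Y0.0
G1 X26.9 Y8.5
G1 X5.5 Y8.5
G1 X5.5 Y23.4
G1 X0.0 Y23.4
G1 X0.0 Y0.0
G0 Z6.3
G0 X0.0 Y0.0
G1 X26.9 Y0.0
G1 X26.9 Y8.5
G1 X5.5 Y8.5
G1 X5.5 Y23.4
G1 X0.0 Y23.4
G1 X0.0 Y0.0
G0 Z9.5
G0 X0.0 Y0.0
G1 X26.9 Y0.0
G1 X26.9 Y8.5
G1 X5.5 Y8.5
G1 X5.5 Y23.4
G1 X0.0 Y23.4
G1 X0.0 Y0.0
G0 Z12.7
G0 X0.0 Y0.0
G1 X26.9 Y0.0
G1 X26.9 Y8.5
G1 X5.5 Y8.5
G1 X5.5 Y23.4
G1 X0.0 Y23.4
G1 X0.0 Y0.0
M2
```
solid part
  facet normal 0.0000 0.0000 -1.0000
    outer loop
      vertex 26.9 8.5 0.0
      vertex 26.9 0.0 0.0
      vertex 0.0 0.0 0.0
    endloop
  endfacet
  facet normal 0.0000 0.0000 -1.0000
    outer loop
      vertex 5.5 8.5 0.0
      vertex 26.9 8.5 0.0
      vertex 0.0 0.0 0.0
    endloop
  endfacet
  facet normal 0.0000 0.0000 -1.0000
    outer loop
      vertex 5.5 23.4 0.0
      vertex 5.5 8.5 0.0
      vertex 0.0 0.0 0.0
    endloop
  endfacet
  facet normal 0.0000 0.0000 -1.0000
    outer loop
      vertex 0.0 23.4 0.0
      vertex 5.5 23.4 0.0
      vertex 0.0 0.0 0.0
    endloop
  endfacet
  facet normal 0.0000 0.0000 1.0000
    outer loop
      vertex 0.0 0.0 12.7
      vertex 26.9 0.0 12.7
      vertex 26.9 8.5 12.7
    endloop
  endfacet
  facet normal 0.0000 0.0000 1.0000
    outer loop
      vertex 0.0 0.0 12.7
      vertex 26.9 8.5 12.7
      vertex 5.5 8.5 12.7
    endloop
  endfacet
  facet normal 0.0000 0.0000 1.0000
    outer loop
      vertex 0.0 0.0 12.7
      vertex 5.5 8.5 12.7
      vertex 5.5 23.4 12.7
    endloop
  endfacet
  facet normal 0.0000 0.0000 1.0000
    outer loop
      vertex 0.0 0.0 12.7
      vertex 5.5 23.4 12.7
      vertex 0.0 23.4 12.7
    endloop
  endfacet
  facet normal 0.0000 -1.0000 0.0000
    outer loop
      vertex 0.0 0.0 0.0
      vertex 26.9 0.0 0.0
      vertex 26.9 0.0 12.7
    endloop
  endfacet
  facet normal 0.0000 -1.0000 0.0000
    outer loop
      vertex 0.0 0.0 0.0
      vertex 26.9 0.0 12.7
      vertex 0.0 0.0 12.7
    endloop
  endfacet
  facet normal 1.0000 0.0000 0.0000
    outer loop
      vertex 26.9 0.0 0.0
      vertex 26.9 8.5 0.0
      vertex 26.9 8.5 12.7
    endloop
  endfacet
  facet normal 1.0000 0.0000 0.0000
    outer loop
      vertex 26.9 0.0 0.0
      vertex 26.9 8.5 12.7
      vertex 26.9 0.0 12.7
    endloop
  endfacet
  facet normal 0.0000 1.0000 0.0000
    outer loop
      vertex 26.9 8.5 0.0
      vertex 5.5 8.5 0.0
      vertex 5.5 8.5 12.7
    endloop
  endfacet
  facet normal 0.0000 1.0000 0.0000
    outer loop
      vertex 26.9 8.5 0.0
      vertex 5.5 8.5 12.7
      vertex 26.9 8.5 12.7
    endloop
  endfacet
  facet normal 1.0000 0.0000 0.0000
    outer loop
      vertex 5.5 8.5 0.0
      vertex 5.5 23.4 0.0
      vertex 5.5 23.4 12.7
    endloop
  endfacet
  facet normal 1.0000 0.0000 0.0000
    outer loop
      vertex 5.5 8.5 0.0
      vertex 5.5 23.4 12.7
      vertex 5.5 8.5 12.7
    endloop
  endfacet
  facet normal 0.0000 1.0000 0.0000
    outer loop
      vertex 5.5 23.4 0.0
      vertex 0.0 23.4 0.0
      vertex 0.0 23.4 12.7
    endloop
  endfacet
  facet normal 0.0000 1.0000 0.0000
    outer loop
      vertex 5.5 23.4 0.0
      vertex 0.0 23.4 12.7
      vertex 5.5 23.4 12.7
    endloop
  endfacet
  facet normal -1.0000 0.0000 0.0000
    outer loop
      vertex 0.0 23.4 0.0
      vertex 0.0 0.0 0.0
      vertex 0.0 0.0 12.7
    endloop
  endfacet
  facet normal -1.0000 0.0000 0.0000
    outer loop
      vertex 0.0 23.4 0.0
      vertex 0.0 0.0 12.7
      vertex 0.0 23.4 12.7
    endloop
  endfacet
endsolid part

The G0 Z moves step by Δz≈3.2 mm. Every layer's G1 loop is the same polygon, so the solid is a straight extrusion of it from z=0 to z≈12.7. Closing with flat bottom and top caps and triangulating gives 20 facets — an L-shaped prism: outer 26.9 × 23.4 mm, arm thicknesses ≈ 8.5 mm (horizontal) and 5.5 mm (vertical), extruded 12.7 mm in z.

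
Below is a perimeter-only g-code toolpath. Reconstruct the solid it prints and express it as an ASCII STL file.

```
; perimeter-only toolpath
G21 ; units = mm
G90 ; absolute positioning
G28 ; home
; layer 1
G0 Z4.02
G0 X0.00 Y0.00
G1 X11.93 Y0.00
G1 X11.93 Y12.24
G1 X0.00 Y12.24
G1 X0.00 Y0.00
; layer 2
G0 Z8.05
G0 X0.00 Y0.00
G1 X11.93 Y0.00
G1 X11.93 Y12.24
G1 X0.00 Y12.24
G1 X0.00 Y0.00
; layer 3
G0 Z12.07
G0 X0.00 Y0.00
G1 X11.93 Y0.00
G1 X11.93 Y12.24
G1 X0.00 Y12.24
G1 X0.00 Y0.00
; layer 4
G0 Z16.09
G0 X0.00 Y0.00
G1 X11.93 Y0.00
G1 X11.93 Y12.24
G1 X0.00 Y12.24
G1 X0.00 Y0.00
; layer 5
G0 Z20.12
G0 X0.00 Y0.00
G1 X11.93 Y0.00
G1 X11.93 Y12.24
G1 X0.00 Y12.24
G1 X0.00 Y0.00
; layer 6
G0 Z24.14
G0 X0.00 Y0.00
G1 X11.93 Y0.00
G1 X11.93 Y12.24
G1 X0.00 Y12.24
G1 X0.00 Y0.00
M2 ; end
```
solid part
  facet normal 0.0000 0.0000 -1.0000
    outer loop
      vertex 11.93 12.24 0.00
      vertex 11.93 0.00 0.00
      vertex 0.00 0.00 0.00
    endloop
  endfacet
  facet normal 0.0000 0.0000 -1.0000
    outer loop
      vertex 0.00 12.24 0.00
      vertex 11.93 12.24 0.00
      vertex 0.00 0.00 0.00
    endloop
  endfacet
  facet normal 0.0000 0.0000 1.0000
    outer loop
      vertex 0.00 0.00 24.14
      vertex 11.93 0.00 24.14
      vertex 11.93 12.24 24.14
    endloop
  endfacet
  facet normal 0.0000 0.0000 1.0000
    outer loop
      vertex 0.00 0.00 24.14
      vertex 11.93 12.24 24.14
      vertex 0.00 12.24 24.14
    endloop
  endfacet
  facet normal 0.0000 -1.0000 0.0000
    outer loop
      vertex 0.00 0.00 0.00
      vertex 11.93 0.00 0.00
      vertex 11.93 0.00 24.14
    endloop
  endfacet
  facet normal 0.0000 -1.0000 0.0000
    outer loop
      vertex 0.00 0.00 0.00
      vertex 11.93 0.00 24.14
      vertex 0.00 0.00 24.14
    endloop
  endfacet
  facet normal 0.0000 1.0000 0.0000
    outer loop
      vertex 11.93 12.24 24.14
      vertex 11.93 12.24 0.00
      vertex 0.00 12.24 0.00
    endloop
  endfacet
  facet normal 0.0000 1.0000 0.0000
    outer loop
      vertex 0.00 12.24 24.14
      vertex 11.93 12.24 24.14
      vertex 0.00 12.24 0.00
    endloop
  endfacet
  facet normal -1.0000 0.0000 0.0000
    outer loop
      vertex 0.00 12.24 24.14
      vertex 0.00 12.24 0.00
      vertex 0.00 0.00 0.00
    endloop
  endfacet
  facet normal -1.0000 0.0000 0.0000
    outer loop
      vertex 0.00 0.00 24.14
      vertex 0.00 12.24 24.14
      vertex 0.00 0.00 0.00
    endloop
  endfacet
  facet normal 1.0000 0.0000 0.0000
    outer loop
      vertex 11.93 0.00 0.00
      vertex 11.93 12.24 0.00
      vertex 11.93 12.24 24.14
    endloop
  endfacet
  facet normal 1.0000 0.0000 0.0000
    outer loop
      vertex 11.93 0.00 0.00
      vertex 11.93 12.24 24.14
      vertex 11.93 0.00 24.14
    endloop
  endfacet
endsolid part

The G0 Z moves step by Δz≈4.02 mm. Every layer's G1 loop is the same polygon, so the solid is a straight extrusion of it from z=0 to z≈24.1. Closing with flat bottom and top caps and triangulating gives 12 facets — a rectangular box, roughly 11.9 × 12.2 mm footprint and 24.1 mm tall.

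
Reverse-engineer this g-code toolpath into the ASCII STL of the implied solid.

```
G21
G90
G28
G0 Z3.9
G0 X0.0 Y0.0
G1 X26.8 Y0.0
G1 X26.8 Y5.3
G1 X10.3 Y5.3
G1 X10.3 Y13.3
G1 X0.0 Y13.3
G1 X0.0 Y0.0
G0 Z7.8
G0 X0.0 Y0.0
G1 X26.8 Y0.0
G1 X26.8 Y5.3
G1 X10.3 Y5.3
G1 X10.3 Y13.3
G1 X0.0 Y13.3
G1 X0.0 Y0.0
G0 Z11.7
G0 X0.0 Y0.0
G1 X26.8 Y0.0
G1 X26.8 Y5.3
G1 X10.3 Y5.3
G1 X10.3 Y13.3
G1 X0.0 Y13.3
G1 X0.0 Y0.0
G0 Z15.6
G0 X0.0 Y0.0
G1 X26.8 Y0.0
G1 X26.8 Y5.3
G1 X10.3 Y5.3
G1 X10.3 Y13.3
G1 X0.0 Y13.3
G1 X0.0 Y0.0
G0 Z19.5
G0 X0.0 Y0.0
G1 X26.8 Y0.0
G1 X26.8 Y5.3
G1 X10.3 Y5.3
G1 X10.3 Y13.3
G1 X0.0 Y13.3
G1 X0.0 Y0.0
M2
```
solid part
  facet normal 0.0000 0.0000 -1.0000
    outer loop
      vertex 26.8 5.3 0.0
      vertex 26.8 0.0 0.0
      vertex 0.0 0.0 0.0
    endloop
  endfacet
  facet normal 0.0000 0.0000 -1.0000
    outer loop
      vertex 10.3 5.3 0.0
      vertex 26.8 5.3 0.0
      vertex 0.0 0.0 0.0
    endloop
  endfacet
  facet normal 0.0000 0.0000 -1.0000
    outer loop
      vertex 10.3 13.3 0.0
      vertex 10.3 5.3 0.0
      vertex 0.0 0.0 0.0
    endloop
  endfacet
  facet normal 0.0000 0.0000 -1.0000
    outer loop
      vertex 0.0 13.3 0.0
      vertex 10.3 13.3 0.0
      vertex 0.0 0.0 0.0
    endloop
  endfacet
  facet normal 0.0000 0.0000 1.0000
    outer loop
      vertex 0.0 0.0 19.5
      vertex 26.8 0.0 19.5
      vertex 26.8 5.3 19.5
    endloop
  endfacet
  facet normal 0.0000 0.0000 1.0000
    outer loop
      vertex 0.0 0.0 19.5
      vertex 26.8 5.3 19.5
      vertex 10.3 5.3 19.5
    endloop
  endfacet
  facet normal 0.0000 0.0000 1.0000
    outer loop
      vertex 0.0 0.0 19.5
      vertex 10.3 5.3 19.5
      vertex 10.3 13.3 19.5
    endloop
  endfacet
  facet normal 0.0000 0.0000 1.0000
    outer loop
      vertex 0.0 0.0 19.5
      vertex 10.3 13.3 19.5
      vertex 0.0 13.3 19.5
    endloop
  endfacet
  facet normal 0.0000 -1.0000 0.0000
    outer loop
      vertex 0.0 0.0 0.0
      vertex 26.8 0.0 0.0
      vertex 26.8 0.0 19.5
    endloop
  endfacet
  facet normal 0.0000 -1.0000 0.0000
    outer loop
      vertex 0.0 0.0 0.0
      vertex 26.8 0.0 19.5
      vertex 0.0 0.0 19.5
    endloop
  endfacet
  facet normal 1.0000 0.0000 0.0000
    outer loop
      vertex 26.8 0.0 0.0
      vertex 26.8 5.3 0.0
      vertex 26.8 5.3 19.5
    endloop
  endfacet
  facet normal 1.0000 0.0000 0.0000
    outer loop
      vertex 26.8 0.0 0.0
      vertex 26.8 5.3 19.5
      vertex 26.8 0.0 19.5
    endloop
  endfacet
  facet normal 0.0000 1.0000 0.0000
    outer loop
      vertex 26.8 5.3 0.0
      vertex 10.3 5.3 0.0
      vertex 10.3 5.3 19.5
    endloop
  endfacet
  facet normal 0.0000 1.0000 0.0000
    outer loop
      vertex 26.8 5.3 0.0
      vertex 10.3 5.3 19.5
      vertex 26.8 5.3 19.5
    endloop
  endfacet
  facet normal 1.0000 0.0000 0.0000
    outer loop
      vertex 10.3 5.3 0.0
      vertex 10.3 13.3 0.0
      vertex 10.3 13.3 19.5
    endloop
  endfacet
  facet normal 1.0000 0.0000 0.0000
    outer loop
      vertex 10.3 5.3 0.0
      vertex 10.3 13.3 19.5
      vertex 10.3 5.3 19.5
    endloop
  endfacet
  facet normal 0.0000 1.0000 0.0000
    outer loop
      vertex 10.3 13.3 0.0
      vertex 0.0 13.3 0.0
      vertex 0.0 13.3 19.5
    endloop
  endfacet
  facet normal 0.0000 1.0000 0.0000
    outer loop
      vertex 10.3 13.3 0.0
      vertex 0.0 13.3 19.5
      vertex 10.3 13.3 19.5
    endloop
  endfacet
  facet normal -1.0000 0.0000 0.0000
    outer loop
      vertex 0.0 13.3 0.0
      vertex 0.0 0.0 0.0
      vertex 0.0 0.0 19.5
    endloop
  endfacet
  facet normal -1.0000 0.0000 0.0000
    outer loop
      vertex 0.0 13.3 0.0
      vertex 0.0 0.0 19.5
      vertex 0.0 13.3 19.5
    endloop
  endfacet
endsolid part

The G0 Z moves step by Δz≈3.9 mm. Every layer's G1 loop is the same polygon, so the solid is a straight extrusion of it from z=0 to z≈19.5. Closing with flat bottom and top caps and triangulating gives 20 facets — an L-shaped prism: outer 26.8 × 13.3 mm, arm thicknesses ≈ 5.3 mm (horizontal) and 10.3 mm (vertical), extruded 19.5 mm in z.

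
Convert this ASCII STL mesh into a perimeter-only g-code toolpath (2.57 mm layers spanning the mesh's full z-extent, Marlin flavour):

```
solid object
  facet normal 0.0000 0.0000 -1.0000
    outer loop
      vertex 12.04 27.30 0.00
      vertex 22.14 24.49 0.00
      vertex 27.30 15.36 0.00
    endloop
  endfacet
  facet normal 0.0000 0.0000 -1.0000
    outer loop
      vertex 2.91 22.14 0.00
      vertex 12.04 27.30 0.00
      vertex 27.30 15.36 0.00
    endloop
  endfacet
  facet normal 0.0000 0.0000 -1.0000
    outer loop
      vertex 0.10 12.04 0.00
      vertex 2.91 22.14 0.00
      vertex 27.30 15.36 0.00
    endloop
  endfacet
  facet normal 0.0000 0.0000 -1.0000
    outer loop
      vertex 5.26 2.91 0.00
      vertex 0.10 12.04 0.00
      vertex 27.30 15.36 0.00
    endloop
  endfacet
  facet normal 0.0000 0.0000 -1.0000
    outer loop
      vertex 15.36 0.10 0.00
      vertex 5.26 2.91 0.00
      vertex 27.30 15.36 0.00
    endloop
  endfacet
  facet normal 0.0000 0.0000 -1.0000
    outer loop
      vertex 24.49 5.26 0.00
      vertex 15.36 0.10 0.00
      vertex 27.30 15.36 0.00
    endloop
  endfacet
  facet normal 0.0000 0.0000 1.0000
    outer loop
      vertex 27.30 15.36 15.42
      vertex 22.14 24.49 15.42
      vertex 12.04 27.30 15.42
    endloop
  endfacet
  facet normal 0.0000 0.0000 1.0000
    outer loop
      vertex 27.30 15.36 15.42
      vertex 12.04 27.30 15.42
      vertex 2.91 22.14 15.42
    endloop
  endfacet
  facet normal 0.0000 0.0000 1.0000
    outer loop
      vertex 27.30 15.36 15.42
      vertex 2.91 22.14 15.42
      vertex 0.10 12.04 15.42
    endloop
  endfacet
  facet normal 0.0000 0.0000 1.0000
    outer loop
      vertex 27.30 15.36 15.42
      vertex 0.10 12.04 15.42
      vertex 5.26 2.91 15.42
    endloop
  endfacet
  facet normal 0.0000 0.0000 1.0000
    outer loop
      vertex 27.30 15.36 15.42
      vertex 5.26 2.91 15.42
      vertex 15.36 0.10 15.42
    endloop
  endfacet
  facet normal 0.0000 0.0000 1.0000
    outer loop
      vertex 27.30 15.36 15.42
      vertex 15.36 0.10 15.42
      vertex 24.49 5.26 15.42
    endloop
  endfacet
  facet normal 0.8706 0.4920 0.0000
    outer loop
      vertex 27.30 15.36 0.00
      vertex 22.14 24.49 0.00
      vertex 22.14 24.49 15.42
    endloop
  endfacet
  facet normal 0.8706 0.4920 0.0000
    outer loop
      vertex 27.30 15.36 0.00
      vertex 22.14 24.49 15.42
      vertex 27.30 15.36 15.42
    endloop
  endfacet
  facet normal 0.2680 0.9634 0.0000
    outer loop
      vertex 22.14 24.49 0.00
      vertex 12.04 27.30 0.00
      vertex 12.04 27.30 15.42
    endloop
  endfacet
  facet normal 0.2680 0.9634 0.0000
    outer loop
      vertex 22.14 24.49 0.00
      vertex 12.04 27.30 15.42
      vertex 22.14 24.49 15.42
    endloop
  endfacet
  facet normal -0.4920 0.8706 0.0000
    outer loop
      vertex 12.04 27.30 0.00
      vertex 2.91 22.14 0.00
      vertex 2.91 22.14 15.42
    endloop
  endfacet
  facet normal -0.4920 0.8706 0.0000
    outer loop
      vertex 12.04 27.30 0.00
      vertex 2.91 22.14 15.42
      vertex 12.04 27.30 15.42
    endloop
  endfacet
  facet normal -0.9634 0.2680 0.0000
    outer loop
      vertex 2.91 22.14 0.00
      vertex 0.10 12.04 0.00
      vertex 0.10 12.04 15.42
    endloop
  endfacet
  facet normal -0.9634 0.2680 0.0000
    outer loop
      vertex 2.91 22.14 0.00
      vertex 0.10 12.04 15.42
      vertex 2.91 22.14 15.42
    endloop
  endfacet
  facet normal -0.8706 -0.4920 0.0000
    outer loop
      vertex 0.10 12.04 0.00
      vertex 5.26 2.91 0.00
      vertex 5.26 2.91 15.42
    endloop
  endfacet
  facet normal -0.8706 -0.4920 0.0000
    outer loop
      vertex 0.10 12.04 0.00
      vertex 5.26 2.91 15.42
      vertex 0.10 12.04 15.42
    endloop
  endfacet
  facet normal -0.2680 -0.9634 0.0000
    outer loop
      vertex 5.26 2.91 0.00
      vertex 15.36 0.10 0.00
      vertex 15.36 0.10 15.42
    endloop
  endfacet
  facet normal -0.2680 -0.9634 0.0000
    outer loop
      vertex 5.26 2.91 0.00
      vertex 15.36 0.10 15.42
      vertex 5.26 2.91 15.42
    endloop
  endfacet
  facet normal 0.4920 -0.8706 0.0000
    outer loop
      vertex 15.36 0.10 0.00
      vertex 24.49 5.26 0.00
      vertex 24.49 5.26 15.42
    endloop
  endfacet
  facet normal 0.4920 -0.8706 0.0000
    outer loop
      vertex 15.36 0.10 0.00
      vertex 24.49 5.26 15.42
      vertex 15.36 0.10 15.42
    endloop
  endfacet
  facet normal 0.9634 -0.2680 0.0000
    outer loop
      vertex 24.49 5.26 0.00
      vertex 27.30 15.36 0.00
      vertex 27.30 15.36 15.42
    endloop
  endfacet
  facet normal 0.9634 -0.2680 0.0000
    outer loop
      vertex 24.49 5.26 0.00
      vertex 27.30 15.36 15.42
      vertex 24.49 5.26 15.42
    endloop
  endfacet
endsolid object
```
; perimeter-only toolpath
G21 ; units = mm
G90 ; absolute positioning
G28 ; home
; layer 1
G0 Z2.57
G0 X27.30 Y15.36
G1 X22.14 Y24.49
G1 X12.04 Y27.30
G1 X2.91 Y22.14
G1 X0.10 Y12.04
G1 X5.26 Y2.91
G1 X15.36 Y0.10
G1 X24.49 Y5.26
G1 X27.30 Y15.36
; layer 2
G0 Z5.14
G0 X27.30 Y15.36
G1 X22.14 Y24.49
G1 X12.04 Y27.30
G1 X2.91 Y22.14
G1 X0.10 Y12.04
G1 X5.26 Y2.91
G1 X15.36 Y0.10
G1 X24.49 Y5.26
G1 X27.30 Y15.36
; layer 3
G0 Z7.71
G0 X27.30 Y15.36
G1 X22.14 Y24.49
G1 X12.04 Y27.30
G1 X2.91 Y22.14
G1 X0.10 Y12.04
G1 X5.26 Y2.91
G1 X15.36 Y0.10
G1 X24.49 Y5.26
G1 X27.30 Y15.36
; layer 4
G0 Z10.28
G0 X27.30 Y15.36
G1 X22.14 Y24.49
G1 X12.04 Y27.30
G1 X2.91 Y22.14
G1 X0.10 Y12.04
G1 X5.26 Y2.91
G1 X15.36 Y0.10
G1 X24.49 Y5.26
G1 X27.30 Y15.36
; layer 5
G0 Z12.85
G0 X27.30 Y15.36
G1 X22.14 Y24.49
G1 X12.04 Y27.30
G1 X2.91 Y22.14
G1 X0.10 Y12.04
G1 X5.26 Y2.91
G1 X15.36 Y0.10
G1 X24.49 Y5.26
G1 X27.30 Y15.36
; layer 6
G0 Z15.42
G0 X27.30 Y15.36
G1 X22.14 Y24.49
G1 X12.04 Y27.30
G1 X2.91 Y22.14
G1 X0.10 Y12.04
G1 X5.26 Y2.91
G1 X15.36 Y0.10
G1 X24.49 Y5.26
G1 X27.30 Y15.36
M2 ; end

The solid is a regular 8-sided prism (a cylinder approximated with 8 flat sides), circumscribed radius ≈ 13.7 mm, height ≈ 15.4 mm. Slicing at Δz = 2.57 mm — 6 equal slices spanning the solid's height, so layer i sits at z = i·h/6 — gives 6 non-empty perimeters. Each is a 8-segment closed polygon; G0 lifts to the layer z and rapids to the start vertex, then G1 traces the edges.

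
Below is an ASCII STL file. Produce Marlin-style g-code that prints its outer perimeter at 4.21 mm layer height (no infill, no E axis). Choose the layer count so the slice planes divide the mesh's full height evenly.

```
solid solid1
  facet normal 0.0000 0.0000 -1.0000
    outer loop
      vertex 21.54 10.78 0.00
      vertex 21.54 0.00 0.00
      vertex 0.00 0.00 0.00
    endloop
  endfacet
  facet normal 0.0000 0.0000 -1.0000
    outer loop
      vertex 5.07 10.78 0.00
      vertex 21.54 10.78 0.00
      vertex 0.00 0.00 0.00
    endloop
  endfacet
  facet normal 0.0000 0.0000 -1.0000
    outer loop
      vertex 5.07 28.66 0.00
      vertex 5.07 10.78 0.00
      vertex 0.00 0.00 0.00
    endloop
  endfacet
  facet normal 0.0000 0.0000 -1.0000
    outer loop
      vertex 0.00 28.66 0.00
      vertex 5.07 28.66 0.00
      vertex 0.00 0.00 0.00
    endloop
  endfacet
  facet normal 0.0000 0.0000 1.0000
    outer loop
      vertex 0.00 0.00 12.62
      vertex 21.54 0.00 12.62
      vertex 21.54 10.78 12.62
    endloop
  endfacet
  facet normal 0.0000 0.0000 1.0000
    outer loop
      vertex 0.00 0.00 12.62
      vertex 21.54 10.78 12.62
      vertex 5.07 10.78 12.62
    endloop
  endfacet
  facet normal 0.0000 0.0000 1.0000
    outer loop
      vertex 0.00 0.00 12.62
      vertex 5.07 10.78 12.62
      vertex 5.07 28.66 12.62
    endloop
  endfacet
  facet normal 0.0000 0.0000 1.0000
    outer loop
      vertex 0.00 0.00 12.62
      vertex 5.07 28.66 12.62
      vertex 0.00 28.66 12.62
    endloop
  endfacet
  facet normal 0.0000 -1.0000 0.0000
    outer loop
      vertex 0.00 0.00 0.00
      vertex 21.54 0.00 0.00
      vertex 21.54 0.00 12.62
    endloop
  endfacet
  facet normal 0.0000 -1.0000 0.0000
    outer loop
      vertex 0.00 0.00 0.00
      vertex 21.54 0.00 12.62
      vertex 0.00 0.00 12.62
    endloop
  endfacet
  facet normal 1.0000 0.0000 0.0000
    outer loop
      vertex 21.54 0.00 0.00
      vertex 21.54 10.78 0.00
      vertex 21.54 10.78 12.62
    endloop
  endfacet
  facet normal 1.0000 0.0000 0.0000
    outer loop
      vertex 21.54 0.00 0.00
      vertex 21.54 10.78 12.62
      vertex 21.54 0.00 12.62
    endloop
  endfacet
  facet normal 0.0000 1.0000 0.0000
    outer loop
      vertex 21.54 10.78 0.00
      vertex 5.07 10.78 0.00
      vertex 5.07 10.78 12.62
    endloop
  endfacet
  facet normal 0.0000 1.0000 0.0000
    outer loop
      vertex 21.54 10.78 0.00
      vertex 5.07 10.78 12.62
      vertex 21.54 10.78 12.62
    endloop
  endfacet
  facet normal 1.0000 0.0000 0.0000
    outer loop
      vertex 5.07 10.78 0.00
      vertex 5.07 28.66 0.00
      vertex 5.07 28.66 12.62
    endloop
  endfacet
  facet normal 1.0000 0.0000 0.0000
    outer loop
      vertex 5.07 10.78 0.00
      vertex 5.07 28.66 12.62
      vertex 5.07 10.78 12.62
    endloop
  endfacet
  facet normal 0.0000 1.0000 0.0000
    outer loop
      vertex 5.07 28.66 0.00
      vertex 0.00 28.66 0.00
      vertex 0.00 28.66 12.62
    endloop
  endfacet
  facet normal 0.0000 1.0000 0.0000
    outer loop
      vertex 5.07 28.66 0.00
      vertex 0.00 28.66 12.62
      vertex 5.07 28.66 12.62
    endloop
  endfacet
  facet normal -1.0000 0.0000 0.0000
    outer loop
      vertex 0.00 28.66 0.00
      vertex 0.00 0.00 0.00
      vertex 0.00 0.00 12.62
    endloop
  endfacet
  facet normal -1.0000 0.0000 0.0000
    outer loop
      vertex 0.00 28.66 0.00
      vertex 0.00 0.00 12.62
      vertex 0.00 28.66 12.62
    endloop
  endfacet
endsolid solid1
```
; perimeter-only toolpath
G21 ; units = mm
G90 ; absolute positioning
G28 ; home
; layer 1
G0 Z4.21
G0 X0.00 Y0.00
G1 X21.54 Y0.00
G1 X21.54 Y10.78
G1 X5.07 Y10.78
G1 X5.07 Y28.66
G1 X0.00 Y28.66
G1 X0.00 Y0.00
; layer 2
G0 Z8.41
G0 X0.00 Y0.00
G1 X21.54 Y0.00
G1 X21.54 Y10.78
G1 X5.07 Y10.78
G1 X5.07 Y28.66
G1 X0.00 Y28.66
G1 X0.00 Y0.00
; layer 3
G0 Z12.62
G0 X0.00 Y0.00
G1 X21.54 Y0.00
G1 X21.54 Y10.78
G1 X5.07 Y10.78
G1 X5.07 Y28.66
G1 X0.00 Y28.66
G1 X0.00 Y0.00
M2 ; end

The solid is an L-shaped prism: outer 21.5 × 28.7 mm, arm thicknesses ≈ 10.8 mm (horizontal) and 5.07 mm (vertical), extruded 12.6 mm in z. Slicing at Δz = 4.21 mm — 3 equal slices spanning the solid's height, so layer i sits at z = i·h/3 — gives 3 non-empty perimeters. Each is a 6-segment closed polygon; G0 lifts to the layer z and rapids to the start vertex, then G1 traces the edges.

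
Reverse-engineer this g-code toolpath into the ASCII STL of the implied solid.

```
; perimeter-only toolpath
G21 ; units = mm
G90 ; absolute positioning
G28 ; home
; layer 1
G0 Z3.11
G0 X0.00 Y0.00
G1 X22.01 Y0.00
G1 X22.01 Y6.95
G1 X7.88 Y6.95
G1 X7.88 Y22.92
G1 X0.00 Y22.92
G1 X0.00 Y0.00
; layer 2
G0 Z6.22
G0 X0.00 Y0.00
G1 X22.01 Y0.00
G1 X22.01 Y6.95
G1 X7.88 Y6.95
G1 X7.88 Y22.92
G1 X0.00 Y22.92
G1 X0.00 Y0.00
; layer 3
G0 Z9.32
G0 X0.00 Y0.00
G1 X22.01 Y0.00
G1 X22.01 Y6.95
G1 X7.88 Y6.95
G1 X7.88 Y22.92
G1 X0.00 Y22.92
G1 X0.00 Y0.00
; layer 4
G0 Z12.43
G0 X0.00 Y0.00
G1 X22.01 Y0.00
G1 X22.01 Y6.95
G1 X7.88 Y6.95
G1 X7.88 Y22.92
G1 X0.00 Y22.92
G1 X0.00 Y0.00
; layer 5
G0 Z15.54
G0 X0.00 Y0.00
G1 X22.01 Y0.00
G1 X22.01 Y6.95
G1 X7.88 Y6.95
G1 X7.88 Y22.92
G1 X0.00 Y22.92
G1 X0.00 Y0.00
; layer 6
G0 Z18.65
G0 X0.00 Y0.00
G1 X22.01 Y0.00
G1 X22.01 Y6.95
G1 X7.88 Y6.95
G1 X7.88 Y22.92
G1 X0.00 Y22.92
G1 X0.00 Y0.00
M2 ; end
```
solid part
  facet normal 0.0000 0.0000 -1.0000
    outer loop
      vertex 22.01 6.95 0.00
      vertex 22.01 0.00 0.00
      vertex 0.00 0.00 0.00
    endloop
  endfacet
  facet normal 0.0000 0.0000 -1.0000
    outer loop
      vertex 7.88 6.95 0.00
      vertex 22.01 6.95 0.00
      vertex 0.00 0.00 0.00
    endloop
  endfacet
  facet normal 0.0000 0.0000 -1.0000
    outer loop
      vertex 7.88 22.92 0.00
      vertex 7.88 6.95 0.00
      vertex 0.00 0.00 0.00
    endloop
  endfacet
  facet normal 0.0000 0.0000 -1.0000
    outer loop
      vertex 0.00 22.92 0.00
      vertex 7.88 22.92 0.00
      vertex 0.00 0.00 0.00
    endloop
  endfacet
  facet normal 0.0000 0.0000 1.0000
    outer loop
      vertex 0.00 0.00 18.65
      vertex 22.01 0.00 18.65
      vertex 22.01 6.95 18.65
    endloop
  endfacet
  facet normal 0.0000 0.0000 1.0000
    outer loop
      vertex 0.00 0.00 18.65
      vertex 22.01 6.95 18.65
      vertex 7.88 6.95 18.65
    endloop
  endfacet
  facet normal 0.0000 0.0000 1.0000
    outer loop
      vertex 0.00 0.00 18.65
      vertex 7.88 6.95 18.65
      vertex 7.88 22.92 18.65
    endloop
  endfacet
  facet normal 0.0000 0.0000 1.0000
    outer loop
      vertex 0.00 0.00 18.65
      vertex 7.88 22.92 18.65
      vertex 0.00 22.92 18.65
    endloop
  endfacet
  facet normal 0.0000 -1.0000 0.0000
    outer loop
      vertex 0.00 0.00 0.00
      vertex 22.01 0.00 0.00
      vertex 22.01 0.00 18.65
    endloop
  endfacet
  facet normal 0.0000 -1.0000 0.0000
    outer loop
      vertex 0.00 0.00 0.00
      vertex 22.01 0.00 18.65
      vertex 0.00 0.00 18.65
    endloop
  endfacet
  facet normal 1.0000 0.0000 0.0000
    outer loop
      vertex 22.01 0.00 0.00
      vertex 22.01 6.95 0.00
      vertex 22.01 6.95 18.65
    endloop
  endfacet
  facet normal 1.0000 0.0000 0.0000
    outer loop
      vertex 22.01 0.00 0.00
      vertex 22.01 6.95 18.65
      vertex 22.01 0.00 18.65
    endloop
  endfacet
  facet normal 0.0000 1.0000 0.0000
    outer loop
      vertex 22.01 6.95 0.00
      vertex 7.88 6.95 0.00
      vertex 7.88 6.95 18.65
    endloop
  endfacet
  facet normal 0.0000 1.0000 0.0000
    outer loop
      vertex 22.01 6.95 0.00
      vertex 7.88 6.95 18.65
      vertex 22.01 6.95 18.65
    endloop
  endfacet
  facet normal 1.0000 0.0000 0.0000
    outer loop
      vertex 7.88 6.95 0.00
      vertex 7.88 22.92 0.00
      vertex 7.88 22.92 18.65
    endloop
  endfacet
  facet normal 1.0000 0.0000 0.0000
    outer loop
      vertex 7.88 6.95 0.00
      vertex 7.88 22.92 18.65
      vertex 7.88 6.95 18.65
    endloop
  endfacet
  facet normal 0.0000 1.0000 0.0000
    outer loop
      vertex 7.88 22.92 0.00
      vertex 0.00 22.92 0.00
      vertex 0.00 22.92 18.65
    endloop
  endfacet
  facet normal 0.0000 1.0000 0.0000
    outer loop
      vertex 7.88 22.92 0.00
      vertex 0.00 22.92 18.65
      vertex 7.88 22.92 18.65
    endloop
  endfacet
  facet normal -1.0000 0.0000 0.0000
    outer loop
      vertex 0.00 22.92 0.00
      vertex 0.00 0.00 0.00
      vertex 0.00 0.00 18.65
    endloop
  endfacet
  facet normal -1.0000 0.0000 0.0000
    outer loop
      vertex 0.00 22.92 0.00
      vertex 0.00 0.00 18.65
      vertex 0.00 22.92 18.65
    endloop
  endfacet
endsolid part

The G0 Z moves step by Δz≈3.11 mm. Every layer's G1 loop is the same polygon, so the solid is a straight extrusion of it from z=0 to z≈18.6. Closing with flat bottom and top caps and triangulating gives 20 facets — an L-shaped prism: outer 22 × 22.9 mm, arm thicknesses ≈ 6.95 mm (horizontal) and 7.88 mm (vertical), extruded 18.6 mm in z.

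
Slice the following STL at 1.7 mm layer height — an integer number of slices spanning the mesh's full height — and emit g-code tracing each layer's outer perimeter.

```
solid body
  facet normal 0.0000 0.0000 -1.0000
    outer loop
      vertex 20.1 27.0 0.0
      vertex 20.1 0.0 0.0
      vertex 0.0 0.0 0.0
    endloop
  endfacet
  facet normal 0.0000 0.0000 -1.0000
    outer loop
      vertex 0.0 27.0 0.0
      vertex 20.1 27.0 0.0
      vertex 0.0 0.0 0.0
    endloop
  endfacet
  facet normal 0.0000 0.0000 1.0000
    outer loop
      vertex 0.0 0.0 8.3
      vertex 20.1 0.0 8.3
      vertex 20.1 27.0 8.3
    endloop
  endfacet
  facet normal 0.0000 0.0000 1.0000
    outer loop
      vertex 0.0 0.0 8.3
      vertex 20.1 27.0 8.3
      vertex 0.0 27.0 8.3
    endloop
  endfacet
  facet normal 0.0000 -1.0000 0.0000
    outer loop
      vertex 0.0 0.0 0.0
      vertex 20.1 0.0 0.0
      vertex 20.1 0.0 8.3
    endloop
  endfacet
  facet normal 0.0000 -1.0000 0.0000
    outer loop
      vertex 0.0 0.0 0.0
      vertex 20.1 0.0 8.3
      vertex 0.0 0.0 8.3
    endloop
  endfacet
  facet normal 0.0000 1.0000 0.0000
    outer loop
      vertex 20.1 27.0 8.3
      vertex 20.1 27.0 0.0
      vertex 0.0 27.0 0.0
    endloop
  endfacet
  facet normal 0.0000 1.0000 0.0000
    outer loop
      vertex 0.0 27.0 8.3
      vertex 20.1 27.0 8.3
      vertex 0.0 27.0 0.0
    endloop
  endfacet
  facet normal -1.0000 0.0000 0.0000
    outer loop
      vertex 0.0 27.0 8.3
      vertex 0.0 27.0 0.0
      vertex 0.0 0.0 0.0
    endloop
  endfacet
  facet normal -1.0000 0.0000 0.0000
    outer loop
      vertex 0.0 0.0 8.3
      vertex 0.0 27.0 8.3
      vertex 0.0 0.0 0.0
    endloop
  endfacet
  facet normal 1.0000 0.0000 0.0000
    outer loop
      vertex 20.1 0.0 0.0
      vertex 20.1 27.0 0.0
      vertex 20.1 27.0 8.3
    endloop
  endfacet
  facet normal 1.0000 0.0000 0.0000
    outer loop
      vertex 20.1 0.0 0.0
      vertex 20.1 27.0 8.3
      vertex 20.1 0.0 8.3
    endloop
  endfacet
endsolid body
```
; perimeter-only toolpath
G21 ; units = mm
G90 ; absolute positioning
G28 ; home
; layer 1
G0 Z1.7
G0 X0.0 Y0.0
G1 X20.1 Y0.0
G1 X20.1 Y27.0
G1 X0.0 Y27.0
G1 X0.0 Y0.0
; layer 2
G0 Z3.3
G0 X0.0 Y0.0
G1 X20.1 Y0.0
G1 X20.1 Y27.0
G1 X0.0 Y27.0
G1 X0.0 Y0.0
; layer 3
G0 Z5.0
G0 X0.0 Y0.0
G1 X20.1 Y0.0
G1 X20.1 Y27.0
G1 X0.0 Y27.0
G1 X0.0 Y0.0
; layer 4
G0 Z6.6
G0 X0.0 Y0.0
G1 X20.1 Y0.0
G1 X20.1 Y27.0
G1 X0.0 Y27.0
G1 X0.0 Y0.0
; layer 5
G0 Z8.3
G0 X0.0 Y0.0
G1 X20.1 Y0.0
G1 X20.1 Y27.0
G1 X0.0 Y27.0
G1 X0.0 Y0.0
M2 ; end

The solid is a rectangular box, roughly 20.1 × 27 mm footprint and 8.3 mm tall. Slicing at Δz = 1.7 mm — 5 equal slices spanning the solid's height, so layer i sits at z = i·h/5 — gives 5 non-empty perimeters. Each is a 4-segment closed polygon; G0 lifts to the layer z and rapids to the start vertex, then G1 traces the edges.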